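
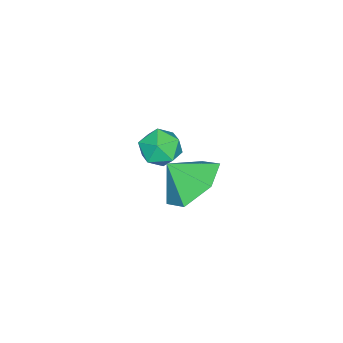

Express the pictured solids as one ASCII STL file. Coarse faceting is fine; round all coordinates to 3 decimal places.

solid 
facet normal -0.178 0.663 -0.727
outer loop
vertex 2.349 4.447 2.448
vertex 1.899 3.678 1.856
vertex 1.3 4.255 2.529
endloop
endfacet
facet normal 0.050 0.145 0.988
outer loop
vertex 2.349 4.447 2.448
vertex 1.3 4.255 2.529
vertex 2.101 2.922 2.684
endloop
endfacet
facet normal -0.177 0.664 -0.727
outer loop
vertex 1.3 4.255 2.529
vertex 1.899 3.678 1.856
vertex 0.85 3.486 1.936
endloop
endfacet
facet normal -0.579 -0.258 0.774
outer loop
vertex 1.3 4.255 2.529
vertex 0.85 3.486 1.936
vertex 2.101 2.922 2.684
endloop
endfacet
facet normal -0.177 0.664 -0.726
outer loop
vertex 0.85 3.486 1.936
vertex 1.899 3.678 1.856
vertex 1.449 2.91 1.263
endloop
endfacet
facet normal -0.516 -0.821 0.244
outer loop
vertex 0.85 3.486 1.936
vertex 1.449 2.91 1.263
vertex 2.101 2.922 2.684
endloop
endfacet
facet normal -0.177 0.664 -0.726
outer loop
vertex 1.449 2.91 1.263
vertex 1.899 3.678 1.856
vertex 2.498 3.102 1.183
endloop
endfacet
facet normal 0.174 -0.982 -0.072
outer loop
vertex 1.449 2.91 1.263
vertex 2.498 3.102 1.183
vertex 2.101 2.922 2.684
endloop
endfacet
facet normal -0.177 0.664 -0.726
outer loop
vertex 2.498 3.102 1.183
vertex 1.899 3.678 1.856
vertex 2.949 3.87 1.775
endloop
endfacet
facet normal 0.802 -0.581 0.142
outer loop
vertex 2.498 3.102 1.183
vertex 2.949 3.87 1.775
vertex 2.101 2.922 2.684
endloop
endfacet
facet normal -0.177 0.663 -0.727
outer loop
vertex 2.949 3.87 1.775
vertex 1.899 3.678 1.856
vertex 2.349 4.447 2.448
endloop
endfacet
facet normal 0.739 -0.016 0.673
outer loop
vertex 2.949 3.87 1.775
vertex 2.349 4.447 2.448
vertex 2.101 2.922 2.684
endloop
endfacet
facet normal -0.755 -0.405 0.516
outer loop
vertex -2.114 1.147 -0.107
vertex -1.8 0.42 -0.218
vertex -1.593 0.85 0.422
endloop
endfacet
facet normal -0.613 0.257 0.748
outer loop
vertex -2.114 1.147 -0.107
vertex -1.593 0.85 0.422
vertex -1.544 1.616 0.199
endloop
endfacet
facet normal -0.684 0.703 0.195
outer loop
vertex -2.114 1.147 -0.107
vertex -1.544 1.616 0.199
vertex -1.722 1.659 -0.579
endloop
endfacet
facet normal -0.870 0.319 -0.377
outer loop
vertex -2.114 1.147 -0.107
vertex -1.722 1.659 -0.579
vertex -1.881 0.92 -0.837
endloop
endfacet
facet normal -0.913 -0.367 -0.177
outer loop
vertex -2.114 1.147 -0.107
vertex -1.881 0.92 -0.837
vertex -1.8 0.42 -0.218
endloop
endfacet
facet normal 0.068 0.275 0.959
outer loop
vertex -1.544 1.616 0.199
vertex -1.593 0.85 0.422
vertex -0.879 1.18 0.277
endloop
endfacet
facet normal -0.160 -0.795 0.586
outer loop
vertex -1.593 0.85 0.422
vertex -1.8 0.42 -0.218
vertex -1.038 0.441 0.019
endloop
endfacet
facet normal -0.417 -0.733 -0.537
outer loop
vertex -1.8 0.42 -0.218
vertex -1.881 0.92 -0.837
vertex -1.216 0.484 -0.759
endloop
endfacet
facet normal -0.348 0.375 -0.859
outer loop
vertex -1.881 0.92 -0.837
vertex -1.722 1.659 -0.579
vertex -1.167 1.25 -0.982
endloop
endfacet
facet normal -0.048 0.997 0.066
outer loop
vertex -1.722 1.659 -0.579
vertex -1.544 1.616 0.199
vertex -0.96 1.68 -0.342
endloop
endfacet
facet normal 0.870 -0.319 0.377
outer loop
vertex -0.646 0.953 -0.453
vertex -0.879 1.18 0.277
vertex -1.038 0.441 0.019
endloop
endfacet
facet normal 0.684 -0.703 -0.195
outer loop
vertex -0.646 0.953 -0.453
vertex -1.038 0.441 0.019
vertex -1.216 0.484 -0.759
endloop
endfacet
facet normal 0.613 -0.257 -0.748
outer loop
vertex -0.646 0.953 -0.453
vertex -1.216 0.484 -0.759
vertex -1.167 1.25 -0.982
endloop
endfacet
facet normal 0.755 0.405 -0.516
outer loop
vertex -0.646 0.953 -0.453
vertex -1.167 1.25 -0.982
vertex -0.96 1.68 -0.342
endloop
endfacet
facet normal 0.913 0.367 0.177
outer loop
vertex -0.646 0.953 -0.453
vertex -0.96 1.68 -0.342
vertex -0.879 1.18 0.277
endloop
endfacet
facet normal 0.348 -0.375 0.859
outer loop
vertex -1.038 0.441 0.019
vertex -0.879 1.18 0.277
vertex -1.593 0.85 0.422
endloop
endfacet
facet normal 0.048 -0.997 -0.066
outer loop
vertex -1.216 0.484 -0.759
vertex -1.038 0.441 0.019
vertex -1.8 0.42 -0.218
endloop
endfacet
facet normal -0.068 -0.275 -0.959
outer loop
vertex -1.167 1.25 -0.982
vertex -1.216 0.484 -0.759
vertex -1.881 0.92 -0.837
endloop
endfacet
facet normal 0.160 0.795 -0.586
outer loop
vertex -0.96 1.68 -0.342
vertex -1.167 1.25 -0.982
vertex -1.722 1.659 -0.579
endloop
endfacet
facet normal 0.417 0.733 0.537
outer loop
vertex -0.879 1.18 0.277
vertex -0.96 1.68 -0.342
vertex -1.544 1.616 0.199
endloop
endfacet

endsolid


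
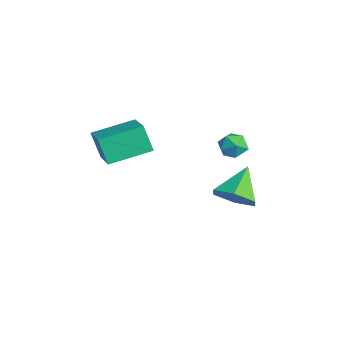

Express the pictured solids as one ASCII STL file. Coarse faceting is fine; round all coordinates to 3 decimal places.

solid 
facet normal -0.653 -0.430 0.624
outer loop
vertex -3.041 2.356 -0.776
vertex -2.919 1.74 -1.073
vertex -2.537 1.946 -0.531
endloop
endfacet
facet normal -0.343 0.133 0.930
outer loop
vertex -3.041 2.356 -0.776
vertex -2.537 1.946 -0.531
vertex -2.431 2.63 -0.59
endloop
endfacet
facet normal -0.477 0.706 0.524
outer loop
vertex -3.041 2.356 -0.776
vertex -2.431 2.63 -0.59
vertex -2.747 2.846 -1.169
endloop
endfacet
facet normal -0.868 0.495 -0.033
outer loop
vertex -3.041 2.356 -0.776
vertex -2.747 2.846 -1.169
vertex -3.049 2.296 -1.467
endloop
endfacet
facet normal -0.978 -0.208 0.029
outer loop
vertex -3.041 2.356 -0.776
vertex -3.049 2.296 -1.467
vertex -2.919 1.74 -1.073
endloop
endfacet
facet normal 0.363 0.024 0.932
outer loop
vertex -2.431 2.63 -0.59
vertex -2.537 1.946 -0.531
vertex -1.931 2.184 -0.773
endloop
endfacet
facet normal -0.139 -0.889 0.436
outer loop
vertex -2.537 1.946 -0.531
vertex -2.919 1.74 -1.073
vertex -2.233 1.634 -1.071
endloop
endfacet
facet normal -0.665 -0.529 -0.527
outer loop
vertex -2.919 1.74 -1.073
vertex -3.049 2.296 -1.467
vertex -2.549 1.85 -1.65
endloop
endfacet
facet normal -0.489 0.608 -0.626
outer loop
vertex -3.049 2.296 -1.467
vertex -2.747 2.846 -1.169
vertex -2.443 2.534 -1.709
endloop
endfacet
facet normal 0.146 0.950 0.275
outer loop
vertex -2.747 2.846 -1.169
vertex -2.431 2.63 -0.59
vertex -2.061 2.74 -1.167
endloop
endfacet
facet normal 0.868 -0.495 0.033
outer loop
vertex -1.939 2.124 -1.464
vertex -1.931 2.184 -0.773
vertex -2.233 1.634 -1.071
endloop
endfacet
facet normal 0.477 -0.706 -0.524
outer loop
vertex -1.939 2.124 -1.464
vertex -2.233 1.634 -1.071
vertex -2.549 1.85 -1.65
endloop
endfacet
facet normal 0.343 -0.133 -0.930
outer loop
vertex -1.939 2.124 -1.464
vertex -2.549 1.85 -1.65
vertex -2.443 2.534 -1.709
endloop
endfacet
facet normal 0.653 0.430 -0.624
outer loop
vertex -1.939 2.124 -1.464
vertex -2.443 2.534 -1.709
vertex -2.061 2.74 -1.167
endloop
endfacet
facet normal 0.978 0.208 -0.029
outer loop
vertex -1.939 2.124 -1.464
vertex -2.061 2.74 -1.167
vertex -1.931 2.184 -0.773
endloop
endfacet
facet normal 0.489 -0.608 0.626
outer loop
vertex -2.233 1.634 -1.071
vertex -1.931 2.184 -0.773
vertex -2.537 1.946 -0.531
endloop
endfacet
facet normal -0.146 -0.950 -0.275
outer loop
vertex -2.549 1.85 -1.65
vertex -2.233 1.634 -1.071
vertex -2.919 1.74 -1.073
endloop
endfacet
facet normal -0.363 -0.024 -0.932
outer loop
vertex -2.443 2.534 -1.709
vertex -2.549 1.85 -1.65
vertex -3.049 2.296 -1.467
endloop
endfacet
facet normal 0.139 0.889 -0.436
outer loop
vertex -2.061 2.74 -1.167
vertex -2.443 2.534 -1.709
vertex -2.747 2.846 -1.169
endloop
endfacet
facet normal 0.665 0.529 0.527
outer loop
vertex -1.931 2.184 -0.773
vertex -2.061 2.74 -1.167
vertex -2.431 2.63 -0.59
endloop
endfacet
facet normal -0.921 0.095 -0.378
outer loop
vertex -4.001 -3.228 -0.131
vertex -3.978 -1.382 0.275
vertex -3.499 -2.979 -1.293
endloop
endfacet
facet normal -0.012 -0.977 -0.214
outer loop
vertex -1.942 -3.138 -0.655
vertex -4.001 -3.228 -0.131
vertex -3.499 -2.979 -1.293
endloop
endfacet
facet normal -0.921 0.095 -0.378
outer loop
vertex -3.499 -2.979 -1.293
vertex -3.978 -1.382 0.275
vertex -3.476 -1.133 -0.887
endloop
endfacet
facet normal 0.389 0.193 -0.901
outer loop
vertex -3.476 -1.133 -0.887
vertex -1.942 -3.138 -0.655
vertex -3.499 -2.979 -1.293
endloop
endfacet
facet normal -0.389 -0.193 0.901
outer loop
vertex -4.001 -3.228 -0.131
vertex -2.421 -1.541 0.913
vertex -3.978 -1.382 0.275
endloop
endfacet
facet normal -0.012 -0.977 -0.214
outer loop
vertex -2.444 -3.387 0.507
vertex -4.001 -3.228 -0.131
vertex -1.942 -3.138 -0.655
endloop
endfacet
facet normal -0.389 -0.193 0.901
outer loop
vertex -2.444 -3.387 0.507
vertex -2.421 -1.541 0.913
vertex -4.001 -3.228 -0.131
endloop
endfacet
facet normal 0.012 0.977 0.214
outer loop
vertex -3.978 -1.382 0.275
vertex -2.421 -1.541 0.913
vertex -3.476 -1.133 -0.887
endloop
endfacet
facet normal 0.389 0.193 -0.901
outer loop
vertex -1.919 -1.292 -0.249
vertex -1.942 -3.138 -0.655
vertex -3.476 -1.133 -0.887
endloop
endfacet
facet normal 0.012 0.977 0.214
outer loop
vertex -3.476 -1.133 -0.887
vertex -2.421 -1.541 0.913
vertex -1.919 -1.292 -0.249
endloop
endfacet
facet normal 0.921 -0.095 0.378
outer loop
vertex -1.919 -1.292 -0.249
vertex -2.444 -3.387 0.507
vertex -1.942 -3.138 -0.655
endloop
endfacet
facet normal 0.921 -0.095 0.378
outer loop
vertex -2.421 -1.541 0.913
vertex -2.444 -3.387 0.507
vertex -1.919 -1.292 -0.249
endloop
endfacet
facet normal 0.549 -0.548 -0.631
outer loop
vertex -1.987 2.117 -3.675
vertex -2.625 2.375 -4.455
vertex -1.795 2.965 -4.245
endloop
endfacet
facet normal 0.469 0.417 0.778
outer loop
vertex -1.987 2.117 -3.675
vertex -1.795 2.965 -4.245
vertex -3.575 3.325 -3.365
endloop
endfacet
facet normal 0.549 -0.548 -0.631
outer loop
vertex -1.795 2.965 -4.245
vertex -2.625 2.375 -4.455
vertex -2.432 3.224 -5.025
endloop
endfacet
facet normal 0.251 0.961 0.114
outer loop
vertex -1.795 2.965 -4.245
vertex -2.432 3.224 -5.025
vertex -3.575 3.325 -3.365
endloop
endfacet
facet normal 0.549 -0.548 -0.631
outer loop
vertex -2.432 3.224 -5.025
vertex -2.625 2.375 -4.455
vertex -3.263 2.634 -5.235
endloop
endfacet
facet normal -0.472 0.798 -0.374
outer loop
vertex -2.432 3.224 -5.025
vertex -3.263 2.634 -5.235
vertex -3.575 3.325 -3.365
endloop
endfacet
facet normal 0.549 -0.548 -0.631
outer loop
vertex -3.263 2.634 -5.235
vertex -2.625 2.375 -4.455
vertex -3.455 1.786 -4.665
endloop
endfacet
facet normal -0.977 0.089 -0.196
outer loop
vertex -3.263 2.634 -5.235
vertex -3.455 1.786 -4.665
vertex -3.575 3.325 -3.365
endloop
endfacet
facet normal 0.549 -0.549 -0.631
outer loop
vertex -3.455 1.786 -4.665
vertex -2.625 2.375 -4.455
vertex -2.818 1.527 -3.885
endloop
endfacet
facet normal -0.758 -0.454 0.468
outer loop
vertex -3.455 1.786 -4.665
vertex -2.818 1.527 -3.885
vertex -3.575 3.325 -3.365
endloop
endfacet
facet normal 0.549 -0.549 -0.631
outer loop
vertex -2.818 1.527 -3.885
vertex -2.625 2.375 -4.455
vertex -1.987 2.117 -3.675
endloop
endfacet
facet normal -0.035 -0.291 0.956
outer loop
vertex -2.818 1.527 -3.885
vertex -1.987 2.117 -3.675
vertex -3.575 3.325 -3.365
endloop
endfacet

endsolid


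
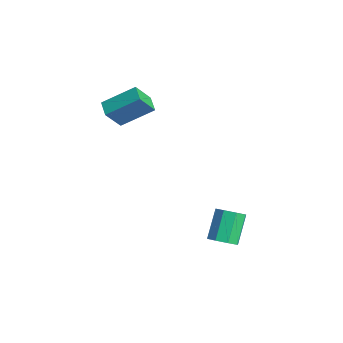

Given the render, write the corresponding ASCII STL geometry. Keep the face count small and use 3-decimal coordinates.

solid 
facet normal -0.952 0.146 0.270
outer loop
vertex -3.97 -0.854 2.33
vertex -3.383 0.855 3.477
vertex -4.188 0.074 1.058
endloop
endfacet
facet normal -0.274 -0.799 -0.536
outer loop
vertex -3.217 -0.075 0.783
vertex -3.97 -0.854 2.33
vertex -4.188 0.074 1.058
endloop
endfacet
facet normal -0.952 0.146 0.270
outer loop
vertex -4.188 0.074 1.058
vertex -3.383 0.855 3.477
vertex -3.601 1.783 2.205
endloop
endfacet
facet normal -0.137 0.584 -0.800
outer loop
vertex -3.601 1.783 2.205
vertex -3.217 -0.075 0.783
vertex -4.188 0.074 1.058
endloop
endfacet
facet normal 0.137 -0.584 0.800
outer loop
vertex -3.97 -0.854 2.33
vertex -2.412 0.706 3.202
vertex -3.383 0.855 3.477
endloop
endfacet
facet normal -0.274 -0.799 -0.536
outer loop
vertex -2.999 -1.003 2.055
vertex -3.97 -0.854 2.33
vertex -3.217 -0.075 0.783
endloop
endfacet
facet normal 0.137 -0.584 0.800
outer loop
vertex -2.999 -1.003 2.055
vertex -2.412 0.706 3.202
vertex -3.97 -0.854 2.33
endloop
endfacet
facet normal 0.274 0.799 0.536
outer loop
vertex -3.383 0.855 3.477
vertex -2.412 0.706 3.202
vertex -3.601 1.783 2.205
endloop
endfacet
facet normal -0.137 0.584 -0.800
outer loop
vertex -2.63 1.634 1.93
vertex -3.217 -0.075 0.783
vertex -3.601 1.783 2.205
endloop
endfacet
facet normal 0.274 0.799 0.536
outer loop
vertex -3.601 1.783 2.205
vertex -2.412 0.706 3.202
vertex -2.63 1.634 1.93
endloop
endfacet
facet normal 0.952 -0.146 -0.270
outer loop
vertex -2.63 1.634 1.93
vertex -2.999 -1.003 2.055
vertex -3.217 -0.075 0.783
endloop
endfacet
facet normal 0.952 -0.146 -0.270
outer loop
vertex -2.412 0.706 3.202
vertex -2.999 -1.003 2.055
vertex -2.63 1.634 1.93
endloop
endfacet
facet normal 0.482 -0.457 -0.747
outer loop
vertex 4.091 2.137 -3.673
vertex 3.756 2.688 -4.226
vertex 4.463 2.664 -3.755
endloop
endfacet
facet normal 0.663 -0.367 0.652
outer loop
vertex 4.091 2.137 -3.673
vertex 4.463 2.664 -3.755
vertex 3.179 3.0 -2.26
endloop
endfacet
facet normal 0.664 -0.365 0.652
outer loop
vertex 3.179 3.0 -2.26
vertex 4.463 2.664 -3.755
vertex 3.551 3.528 -2.343
endloop
endfacet
facet normal -0.482 0.457 0.747
outer loop
vertex 3.179 3.0 -2.26
vertex 3.551 3.528 -2.343
vertex 2.844 3.552 -2.814
endloop
endfacet
facet normal 0.482 -0.457 -0.747
outer loop
vertex 4.463 2.664 -3.755
vertex 3.756 2.688 -4.226
vertex 4.421 3.205 -4.113
endloop
endfacet
facet normal 0.873 0.314 0.372
outer loop
vertex 4.463 2.664 -3.755
vertex 4.421 3.205 -4.113
vertex 3.551 3.528 -2.343
endloop
endfacet
facet normal 0.873 0.314 0.372
outer loop
vertex 3.551 3.528 -2.343
vertex 4.421 3.205 -4.113
vertex 3.509 4.069 -2.701
endloop
endfacet
facet normal -0.482 0.457 0.747
outer loop
vertex 3.551 3.528 -2.343
vertex 3.509 4.069 -2.701
vertex 2.844 3.552 -2.814
endloop
endfacet
facet normal 0.482 -0.457 -0.747
outer loop
vertex 4.421 3.205 -4.113
vertex 3.756 2.688 -4.226
vertex 3.989 3.444 -4.538
endloop
endfacet
facet normal 0.572 0.810 -0.126
outer loop
vertex 4.421 3.205 -4.113
vertex 3.989 3.444 -4.538
vertex 3.509 4.069 -2.701
endloop
endfacet
facet normal 0.573 0.810 -0.126
outer loop
vertex 3.509 4.069 -2.701
vertex 3.989 3.444 -4.538
vertex 3.078 4.308 -3.125
endloop
endfacet
facet normal -0.482 0.457 0.748
outer loop
vertex 3.509 4.069 -2.701
vertex 3.078 4.308 -3.125
vertex 2.844 3.552 -2.814
endloop
endfacet
facet normal 0.483 -0.457 -0.747
outer loop
vertex 3.989 3.444 -4.538
vertex 3.756 2.688 -4.226
vertex 3.421 3.24 -4.78
endloop
endfacet
facet normal -0.064 0.832 -0.550
outer loop
vertex 3.989 3.444 -4.538
vertex 3.421 3.24 -4.78
vertex 3.078 4.308 -3.125
endloop
endfacet
facet normal -0.066 0.832 -0.551
outer loop
vertex 3.078 4.308 -3.125
vertex 3.421 3.24 -4.78
vertex 2.509 4.103 -3.367
endloop
endfacet
facet normal -0.482 0.457 0.747
outer loop
vertex 3.078 4.308 -3.125
vertex 2.509 4.103 -3.367
vertex 2.844 3.552 -2.814
endloop
endfacet
facet normal 0.482 -0.457 -0.747
outer loop
vertex 3.421 3.24 -4.78
vertex 3.756 2.688 -4.226
vertex 3.049 2.712 -4.697
endloop
endfacet
facet normal -0.664 0.366 -0.652
outer loop
vertex 3.421 3.24 -4.78
vertex 3.049 2.712 -4.697
vertex 2.509 4.103 -3.367
endloop
endfacet
facet normal -0.663 0.367 -0.653
outer loop
vertex 2.509 4.103 -3.367
vertex 3.049 2.712 -4.697
vertex 2.137 3.576 -3.285
endloop
endfacet
facet normal -0.482 0.457 0.747
outer loop
vertex 2.509 4.103 -3.367
vertex 2.137 3.576 -3.285
vertex 2.844 3.552 -2.814
endloop
endfacet
facet normal 0.482 -0.457 -0.747
outer loop
vertex 3.049 2.712 -4.697
vertex 3.756 2.688 -4.226
vertex 3.091 2.171 -4.339
endloop
endfacet
facet normal -0.873 -0.314 -0.372
outer loop
vertex 3.049 2.712 -4.697
vertex 3.091 2.171 -4.339
vertex 2.137 3.576 -3.285
endloop
endfacet
facet normal -0.873 -0.314 -0.372
outer loop
vertex 2.137 3.576 -3.285
vertex 3.091 2.171 -4.339
vertex 2.179 3.035 -2.927
endloop
endfacet
facet normal -0.482 0.457 0.747
outer loop
vertex 2.137 3.576 -3.285
vertex 2.179 3.035 -2.927
vertex 2.844 3.552 -2.814
endloop
endfacet
facet normal 0.482 -0.457 -0.748
outer loop
vertex 3.091 2.171 -4.339
vertex 3.756 2.688 -4.226
vertex 3.522 1.932 -3.915
endloop
endfacet
facet normal -0.573 -0.810 0.126
outer loop
vertex 3.091 2.171 -4.339
vertex 3.522 1.932 -3.915
vertex 2.179 3.035 -2.927
endloop
endfacet
facet normal -0.572 -0.810 0.126
outer loop
vertex 2.179 3.035 -2.927
vertex 3.522 1.932 -3.915
vertex 2.611 2.796 -2.502
endloop
endfacet
facet normal -0.482 0.457 0.747
outer loop
vertex 2.179 3.035 -2.927
vertex 2.611 2.796 -2.502
vertex 2.844 3.552 -2.814
endloop
endfacet
facet normal 0.482 -0.457 -0.747
outer loop
vertex 3.522 1.932 -3.915
vertex 3.756 2.688 -4.226
vertex 4.091 2.137 -3.673
endloop
endfacet
facet normal 0.065 -0.832 0.551
outer loop
vertex 3.522 1.932 -3.915
vertex 4.091 2.137 -3.673
vertex 2.611 2.796 -2.502
endloop
endfacet
facet normal 0.065 -0.833 0.550
outer loop
vertex 2.611 2.796 -2.502
vertex 4.091 2.137 -3.673
vertex 3.179 3.0 -2.26
endloop
endfacet
facet normal -0.483 0.457 0.747
outer loop
vertex 2.611 2.796 -2.502
vertex 3.179 3.0 -2.26
vertex 2.844 3.552 -2.814
endloop
endfacet

endsolid


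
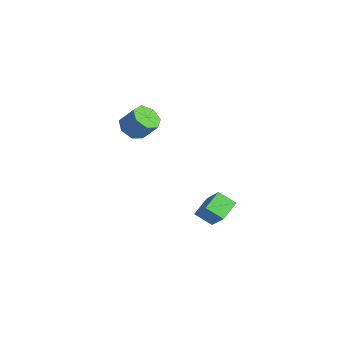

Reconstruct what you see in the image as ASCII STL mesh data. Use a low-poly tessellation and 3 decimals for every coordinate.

solid 
facet normal -0.686 -0.092 -0.722
outer loop
vertex 3.199 -1.066 0.159
vertex 2.532 -0.188 0.682
vertex 3.731 -0.301 -0.444
endloop
endfacet
facet normal 0.547 -0.719 -0.430
outer loop
vertex 5.008 -0.132 0.898
vertex 3.199 -1.066 0.159
vertex 3.731 -0.301 -0.444
endloop
endfacet
facet normal -0.686 -0.091 -0.722
outer loop
vertex 3.731 -0.301 -0.444
vertex 2.532 -0.188 0.682
vertex 3.065 0.576 0.079
endloop
endfacet
facet normal 0.480 0.689 -0.543
outer loop
vertex 3.065 0.576 0.079
vertex 5.008 -0.132 0.898
vertex 3.731 -0.301 -0.444
endloop
endfacet
facet normal -0.480 -0.689 0.544
outer loop
vertex 3.199 -1.066 0.159
vertex 3.809 -0.019 2.024
vertex 2.532 -0.188 0.682
endloop
endfacet
facet normal 0.547 -0.719 -0.429
outer loop
vertex 4.475 -0.896 1.501
vertex 3.199 -1.066 0.159
vertex 5.008 -0.132 0.898
endloop
endfacet
facet normal -0.480 -0.689 0.544
outer loop
vertex 4.475 -0.896 1.501
vertex 3.809 -0.019 2.024
vertex 3.199 -1.066 0.159
endloop
endfacet
facet normal -0.546 0.720 0.429
outer loop
vertex 2.532 -0.188 0.682
vertex 3.809 -0.019 2.024
vertex 3.065 0.576 0.079
endloop
endfacet
facet normal 0.480 0.688 -0.544
outer loop
vertex 4.341 0.746 1.421
vertex 5.008 -0.132 0.898
vertex 3.065 0.576 0.079
endloop
endfacet
facet normal -0.547 0.719 0.429
outer loop
vertex 3.065 0.576 0.079
vertex 3.809 -0.019 2.024
vertex 4.341 0.746 1.421
endloop
endfacet
facet normal 0.686 0.091 0.722
outer loop
vertex 4.341 0.746 1.421
vertex 4.475 -0.896 1.501
vertex 5.008 -0.132 0.898
endloop
endfacet
facet normal 0.687 0.091 0.721
outer loop
vertex 3.809 -0.019 2.024
vertex 4.475 -0.896 1.501
vertex 4.341 0.746 1.421
endloop
endfacet
facet normal -0.410 -0.476 -0.778
outer loop
vertex -2.195 -2.156 2.525
vertex -2.737 -2.571 3.065
vertex -2.852 -1.81 2.66
endloop
endfacet
facet normal 0.272 0.751 -0.602
outer loop
vertex -2.195 -2.156 2.525
vertex -2.852 -1.81 2.66
vertex -1.642 -1.513 3.576
endloop
endfacet
facet normal 0.272 0.750 -0.603
outer loop
vertex -1.642 -1.513 3.576
vertex -2.852 -1.81 2.66
vertex -2.299 -1.167 3.71
endloop
endfacet
facet normal 0.409 0.476 0.778
outer loop
vertex -1.642 -1.513 3.576
vertex -2.299 -1.167 3.71
vertex -2.183 -1.929 4.115
endloop
endfacet
facet normal -0.409 -0.476 -0.778
outer loop
vertex -2.852 -1.81 2.66
vertex -2.737 -2.571 3.065
vertex -3.423 -2.037 3.099
endloop
endfacet
facet normal -0.511 0.826 -0.237
outer loop
vertex -2.852 -1.81 2.66
vertex -3.423 -2.037 3.099
vertex -2.299 -1.167 3.71
endloop
endfacet
facet normal -0.511 0.826 -0.236
outer loop
vertex -2.299 -1.167 3.71
vertex -3.423 -2.037 3.099
vertex -2.869 -1.394 4.15
endloop
endfacet
facet normal 0.411 0.476 0.778
outer loop
vertex -2.299 -1.167 3.71
vertex -2.869 -1.394 4.15
vertex -2.183 -1.929 4.115
endloop
endfacet
facet normal -0.410 -0.477 -0.778
outer loop
vertex -3.423 -2.037 3.099
vertex -2.737 -2.571 3.065
vertex -3.476 -2.667 3.513
endloop
endfacet
facet normal -0.909 0.279 0.308
outer loop
vertex -3.423 -2.037 3.099
vertex -3.476 -2.667 3.513
vertex -2.869 -1.394 4.15
endloop
endfacet
facet normal -0.909 0.280 0.308
outer loop
vertex -2.869 -1.394 4.15
vertex -3.476 -2.667 3.513
vertex -2.923 -2.024 4.563
endloop
endfacet
facet normal 0.410 0.475 0.778
outer loop
vertex -2.869 -1.394 4.15
vertex -2.923 -2.024 4.563
vertex -2.183 -1.929 4.115
endloop
endfacet
facet normal -0.410 -0.476 -0.778
outer loop
vertex -3.476 -2.667 3.513
vertex -2.737 -2.571 3.065
vertex -2.973 -3.224 3.589
endloop
endfacet
facet normal -0.622 -0.477 0.620
outer loop
vertex -3.476 -2.667 3.513
vertex -2.973 -3.224 3.589
vertex -2.923 -2.024 4.563
endloop
endfacet
facet normal -0.622 -0.477 0.620
outer loop
vertex -2.923 -2.024 4.563
vertex -2.973 -3.224 3.589
vertex -2.42 -2.581 4.639
endloop
endfacet
facet normal 0.410 0.476 0.778
outer loop
vertex -2.923 -2.024 4.563
vertex -2.42 -2.581 4.639
vertex -2.183 -1.929 4.115
endloop
endfacet
facet normal -0.409 -0.476 -0.778
outer loop
vertex -2.973 -3.224 3.589
vertex -2.737 -2.571 3.065
vertex -2.292 -3.29 3.271
endloop
endfacet
facet normal 0.133 -0.875 0.466
outer loop
vertex -2.973 -3.224 3.589
vertex -2.292 -3.29 3.271
vertex -2.42 -2.581 4.639
endloop
endfacet
facet normal 0.133 -0.875 0.466
outer loop
vertex -2.42 -2.581 4.639
vertex -2.292 -3.29 3.271
vertex -1.738 -2.647 4.321
endloop
endfacet
facet normal 0.409 0.477 0.778
outer loop
vertex -2.42 -2.581 4.639
vertex -1.738 -2.647 4.321
vertex -2.183 -1.929 4.115
endloop
endfacet
facet normal -0.410 -0.477 -0.777
outer loop
vertex -2.292 -3.29 3.271
vertex -2.737 -2.571 3.065
vertex -1.946 -2.815 2.797
endloop
endfacet
facet normal 0.788 -0.614 -0.040
outer loop
vertex -2.292 -3.29 3.271
vertex -1.946 -2.815 2.797
vertex -1.738 -2.647 4.321
endloop
endfacet
facet normal 0.788 -0.614 -0.040
outer loop
vertex -1.738 -2.647 4.321
vertex -1.946 -2.815 2.797
vertex -1.392 -2.172 3.847
endloop
endfacet
facet normal 0.410 0.477 0.777
outer loop
vertex -1.738 -2.647 4.321
vertex -1.392 -2.172 3.847
vertex -2.183 -1.929 4.115
endloop
endfacet
facet normal -0.410 -0.476 -0.778
outer loop
vertex -1.946 -2.815 2.797
vertex -2.737 -2.571 3.065
vertex -2.195 -2.156 2.525
endloop
endfacet
facet normal 0.850 0.109 -0.515
outer loop
vertex -1.946 -2.815 2.797
vertex -2.195 -2.156 2.525
vertex -1.392 -2.172 3.847
endloop
endfacet
facet normal 0.850 0.111 -0.515
outer loop
vertex -1.392 -2.172 3.847
vertex -2.195 -2.156 2.525
vertex -1.642 -1.513 3.576
endloop
endfacet
facet normal 0.410 0.476 0.778
outer loop
vertex -1.392 -2.172 3.847
vertex -1.642 -1.513 3.576
vertex -2.183 -1.929 4.115
endloop
endfacet

endsolid


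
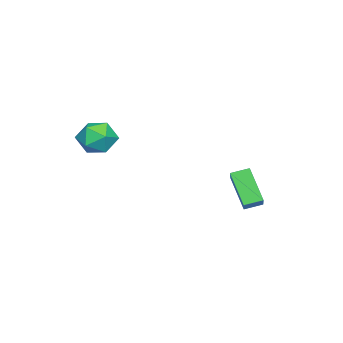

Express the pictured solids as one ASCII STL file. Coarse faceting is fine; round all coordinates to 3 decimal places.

solid 
facet normal -0.412 -0.472 0.780
outer loop
vertex -1.474 2.131 -2.147
vertex -1.946 3.003 -1.869
vertex -2.923 1.678 -3.187
endloop
endfacet
facet normal 0.459 -0.847 -0.270
outer loop
vertex -2.034 2.697 -4.871
vertex -1.474 2.131 -2.147
vertex -2.923 1.678 -3.187
endloop
endfacet
facet normal -0.412 -0.472 0.780
outer loop
vertex -2.923 1.678 -3.187
vertex -1.946 3.003 -1.869
vertex -3.395 2.55 -2.909
endloop
endfacet
facet normal -0.788 -0.246 -0.565
outer loop
vertex -3.395 2.55 -2.909
vertex -2.034 2.697 -4.871
vertex -2.923 1.678 -3.187
endloop
endfacet
facet normal 0.788 0.246 0.565
outer loop
vertex -1.474 2.131 -2.147
vertex -1.057 4.022 -3.553
vertex -1.946 3.003 -1.869
endloop
endfacet
facet normal 0.459 -0.847 -0.270
outer loop
vertex -0.585 3.15 -3.831
vertex -1.474 2.131 -2.147
vertex -2.034 2.697 -4.871
endloop
endfacet
facet normal 0.788 0.246 0.565
outer loop
vertex -0.585 3.15 -3.831
vertex -1.057 4.022 -3.553
vertex -1.474 2.131 -2.147
endloop
endfacet
facet normal -0.459 0.847 0.270
outer loop
vertex -1.946 3.003 -1.869
vertex -1.057 4.022 -3.553
vertex -3.395 2.55 -2.909
endloop
endfacet
facet normal -0.788 -0.246 -0.565
outer loop
vertex -2.506 3.569 -4.593
vertex -2.034 2.697 -4.871
vertex -3.395 2.55 -2.909
endloop
endfacet
facet normal -0.459 0.847 0.270
outer loop
vertex -3.395 2.55 -2.909
vertex -1.057 4.022 -3.553
vertex -2.506 3.569 -4.593
endloop
endfacet
facet normal 0.412 0.472 -0.780
outer loop
vertex -2.506 3.569 -4.593
vertex -0.585 3.15 -3.831
vertex -2.034 2.697 -4.871
endloop
endfacet
facet normal 0.412 0.472 -0.780
outer loop
vertex -1.057 4.022 -3.553
vertex -0.585 3.15 -3.831
vertex -2.506 3.569 -4.593
endloop
endfacet
facet normal -0.864 -0.482 0.145
outer loop
vertex 1.75 -3.072 1.413
vertex 2.147 -3.955 0.841
vertex 2.298 -3.892 1.954
endloop
endfacet
facet normal -0.728 -0.035 0.684
outer loop
vertex 1.75 -3.072 1.413
vertex 2.298 -3.892 1.954
vertex 2.494 -2.816 2.218
endloop
endfacet
facet normal -0.663 0.622 0.415
outer loop
vertex 1.75 -3.072 1.413
vertex 2.494 -2.816 2.218
vertex 2.464 -2.214 1.268
endloop
endfacet
facet normal -0.759 0.582 -0.291
outer loop
vertex 1.75 -3.072 1.413
vertex 2.464 -2.214 1.268
vertex 2.25 -2.918 0.417
endloop
endfacet
facet normal -0.883 -0.100 -0.459
outer loop
vertex 1.75 -3.072 1.413
vertex 2.25 -2.918 0.417
vertex 2.147 -3.955 0.841
endloop
endfacet
facet normal -0.101 -0.220 0.970
outer loop
vertex 2.494 -2.816 2.218
vertex 2.298 -3.892 1.954
vertex 3.35 -3.542 2.143
endloop
endfacet
facet normal -0.321 -0.942 0.097
outer loop
vertex 2.298 -3.892 1.954
vertex 2.147 -3.955 0.841
vertex 3.136 -4.246 1.292
endloop
endfacet
facet normal -0.352 -0.324 -0.878
outer loop
vertex 2.147 -3.955 0.841
vertex 2.25 -2.918 0.417
vertex 3.106 -3.644 0.342
endloop
endfacet
facet normal -0.150 0.780 -0.607
outer loop
vertex 2.25 -2.918 0.417
vertex 2.464 -2.214 1.268
vertex 3.302 -2.568 0.606
endloop
endfacet
facet normal 0.005 0.845 0.535
outer loop
vertex 2.464 -2.214 1.268
vertex 2.494 -2.816 2.218
vertex 3.453 -2.505 1.719
endloop
endfacet
facet normal 0.759 -0.582 0.291
outer loop
vertex 3.85 -3.388 1.147
vertex 3.35 -3.542 2.143
vertex 3.136 -4.246 1.292
endloop
endfacet
facet normal 0.663 -0.622 -0.415
outer loop
vertex 3.85 -3.388 1.147
vertex 3.136 -4.246 1.292
vertex 3.106 -3.644 0.342
endloop
endfacet
facet normal 0.728 0.035 -0.684
outer loop
vertex 3.85 -3.388 1.147
vertex 3.106 -3.644 0.342
vertex 3.302 -2.568 0.606
endloop
endfacet
facet normal 0.864 0.482 -0.145
outer loop
vertex 3.85 -3.388 1.147
vertex 3.302 -2.568 0.606
vertex 3.453 -2.505 1.719
endloop
endfacet
facet normal 0.883 0.100 0.459
outer loop
vertex 3.85 -3.388 1.147
vertex 3.453 -2.505 1.719
vertex 3.35 -3.542 2.143
endloop
endfacet
facet normal 0.150 -0.780 0.607
outer loop
vertex 3.136 -4.246 1.292
vertex 3.35 -3.542 2.143
vertex 2.298 -3.892 1.954
endloop
endfacet
facet normal -0.005 -0.845 -0.535
outer loop
vertex 3.106 -3.644 0.342
vertex 3.136 -4.246 1.292
vertex 2.147 -3.955 0.841
endloop
endfacet
facet normal 0.101 0.220 -0.970
outer loop
vertex 3.302 -2.568 0.606
vertex 3.106 -3.644 0.342
vertex 2.25 -2.918 0.417
endloop
endfacet
facet normal 0.321 0.942 -0.097
outer loop
vertex 3.453 -2.505 1.719
vertex 3.302 -2.568 0.606
vertex 2.464 -2.214 1.268
endloop
endfacet
facet normal 0.352 0.324 0.878
outer loop
vertex 3.35 -3.542 2.143
vertex 3.453 -2.505 1.719
vertex 2.494 -2.816 2.218
endloop
endfacet

endsolid


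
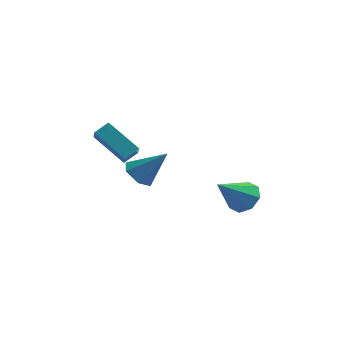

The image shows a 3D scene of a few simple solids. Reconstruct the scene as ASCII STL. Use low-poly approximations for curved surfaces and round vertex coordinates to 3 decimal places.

solid 
facet normal -0.680 -0.124 -0.723
outer loop
vertex 0.438 1.872 -0.541
vertex 0.065 1.309 -0.094
vertex -0.149 2.087 -0.026
endloop
endfacet
facet normal 0.354 0.935 0.013
outer loop
vertex 0.438 1.872 -0.541
vertex -0.149 2.087 -0.026
vertex 1.275 1.531 1.194
endloop
endfacet
facet normal -0.680 -0.124 -0.723
outer loop
vertex -0.149 2.087 -0.026
vertex 0.065 1.309 -0.094
vertex -0.522 1.524 0.421
endloop
endfacet
facet normal -0.283 0.704 0.651
outer loop
vertex -0.149 2.087 -0.026
vertex -0.522 1.524 0.421
vertex 1.275 1.531 1.194
endloop
endfacet
facet normal -0.680 -0.126 -0.722
outer loop
vertex -0.522 1.524 0.421
vertex 0.065 1.309 -0.094
vertex -0.307 0.746 0.354
endloop
endfacet
facet normal -0.388 -0.185 0.903
outer loop
vertex -0.522 1.524 0.421
vertex -0.307 0.746 0.354
vertex 1.275 1.531 1.194
endloop
endfacet
facet normal -0.680 -0.126 -0.722
outer loop
vertex -0.307 0.746 0.354
vertex 0.065 1.309 -0.094
vertex 0.28 0.531 -0.161
endloop
endfacet
facet normal 0.144 -0.844 0.517
outer loop
vertex -0.307 0.746 0.354
vertex 0.28 0.531 -0.161
vertex 1.275 1.531 1.194
endloop
endfacet
facet normal -0.679 -0.125 -0.724
outer loop
vertex 0.28 0.531 -0.161
vertex 0.065 1.309 -0.094
vertex 0.653 1.094 -0.608
endloop
endfacet
facet normal 0.781 -0.613 -0.121
outer loop
vertex 0.28 0.531 -0.161
vertex 0.653 1.094 -0.608
vertex 1.275 1.531 1.194
endloop
endfacet
facet normal -0.679 -0.125 -0.724
outer loop
vertex 0.653 1.094 -0.608
vertex 0.065 1.309 -0.094
vertex 0.438 1.872 -0.541
endloop
endfacet
facet normal 0.886 0.277 -0.373
outer loop
vertex 0.653 1.094 -0.608
vertex 0.438 1.872 -0.541
vertex 1.275 1.531 1.194
endloop
endfacet
facet normal 0.486 0.568 -0.665
outer loop
vertex 5.14 2.048 -1.23
vertex 4.391 2.37 -1.502
vertex 4.963 2.588 -0.898
endloop
endfacet
facet normal 0.581 -0.280 0.765
outer loop
vertex 5.14 2.048 -1.23
vertex 4.963 2.588 -0.898
vertex 3.469 1.29 -0.238
endloop
endfacet
facet normal 0.485 0.568 -0.665
outer loop
vertex 4.963 2.588 -0.898
vertex 4.391 2.37 -1.502
vertex 4.45 3.0 -0.92
endloop
endfacet
facet normal 0.179 0.274 0.945
outer loop
vertex 4.963 2.588 -0.898
vertex 4.45 3.0 -0.92
vertex 3.469 1.29 -0.238
endloop
endfacet
facet normal 0.485 0.569 -0.665
outer loop
vertex 4.45 3.0 -0.92
vertex 4.391 2.37 -1.502
vertex 3.902 3.043 -1.283
endloop
endfacet
facet normal -0.436 0.538 0.722
outer loop
vertex 4.45 3.0 -0.92
vertex 3.902 3.043 -1.283
vertex 3.469 1.29 -0.238
endloop
endfacet
facet normal 0.484 0.568 -0.665
outer loop
vertex 3.902 3.043 -1.283
vertex 4.391 2.37 -1.502
vertex 3.641 2.691 -1.774
endloop
endfacet
facet normal -0.906 0.358 0.225
outer loop
vertex 3.902 3.043 -1.283
vertex 3.641 2.691 -1.774
vertex 3.469 1.29 -0.238
endloop
endfacet
facet normal 0.484 0.568 -0.665
outer loop
vertex 3.641 2.691 -1.774
vertex 4.391 2.37 -1.502
vertex 3.819 2.151 -2.106
endloop
endfacet
facet normal -0.954 -0.159 -0.252
outer loop
vertex 3.641 2.691 -1.774
vertex 3.819 2.151 -2.106
vertex 3.469 1.29 -0.238
endloop
endfacet
facet normal 0.485 0.568 -0.665
outer loop
vertex 3.819 2.151 -2.106
vertex 4.391 2.37 -1.502
vertex 4.332 1.739 -2.084
endloop
endfacet
facet normal -0.553 -0.712 -0.432
outer loop
vertex 3.819 2.151 -2.106
vertex 4.332 1.739 -2.084
vertex 3.469 1.29 -0.238
endloop
endfacet
facet normal 0.486 0.568 -0.665
outer loop
vertex 4.332 1.739 -2.084
vertex 4.391 2.37 -1.502
vertex 4.879 1.696 -1.721
endloop
endfacet
facet normal 0.062 -0.976 -0.209
outer loop
vertex 4.332 1.739 -2.084
vertex 4.879 1.696 -1.721
vertex 3.469 1.29 -0.238
endloop
endfacet
facet normal 0.485 0.568 -0.665
outer loop
vertex 4.879 1.696 -1.721
vertex 4.391 2.37 -1.502
vertex 5.14 2.048 -1.23
endloop
endfacet
facet normal 0.532 -0.796 0.288
outer loop
vertex 4.879 1.696 -1.721
vertex 5.14 2.048 -1.23
vertex 3.469 1.29 -0.238
endloop
endfacet
facet normal -0.769 0.271 0.579
outer loop
vertex -1.15 1.188 2.916
vertex -1.403 1.92 2.237
vertex -1.622 0.669 2.532
endloop
endfacet
facet normal 0.246 -0.711 0.659
outer loop
vertex -0.177 0.16 1.443
vertex -1.15 1.188 2.916
vertex -1.622 0.669 2.532
endloop
endfacet
facet normal -0.769 0.271 0.579
outer loop
vertex -1.622 0.669 2.532
vertex -1.403 1.92 2.237
vertex -1.875 1.402 1.853
endloop
endfacet
facet normal -0.590 -0.649 -0.480
outer loop
vertex -1.875 1.402 1.853
vertex -0.177 0.16 1.443
vertex -1.622 0.669 2.532
endloop
endfacet
facet normal 0.590 0.649 0.480
outer loop
vertex -1.15 1.188 2.916
vertex 0.042 1.411 1.148
vertex -1.403 1.92 2.237
endloop
endfacet
facet normal 0.245 -0.712 0.659
outer loop
vertex 0.295 0.678 1.827
vertex -1.15 1.188 2.916
vertex -0.177 0.16 1.443
endloop
endfacet
facet normal 0.591 0.649 0.480
outer loop
vertex 0.295 0.678 1.827
vertex 0.042 1.411 1.148
vertex -1.15 1.188 2.916
endloop
endfacet
facet normal -0.245 0.712 -0.658
outer loop
vertex -1.403 1.92 2.237
vertex 0.042 1.411 1.148
vertex -1.875 1.402 1.853
endloop
endfacet
facet normal -0.591 -0.649 -0.480
outer loop
vertex -0.43 0.892 0.764
vertex -0.177 0.16 1.443
vertex -1.875 1.402 1.853
endloop
endfacet
facet normal -0.246 0.711 -0.659
outer loop
vertex -1.875 1.402 1.853
vertex 0.042 1.411 1.148
vertex -0.43 0.892 0.764
endloop
endfacet
facet normal 0.769 -0.271 -0.579
outer loop
vertex -0.43 0.892 0.764
vertex 0.295 0.678 1.827
vertex -0.177 0.16 1.443
endloop
endfacet
facet normal 0.769 -0.271 -0.579
outer loop
vertex 0.042 1.411 1.148
vertex 0.295 0.678 1.827
vertex -0.43 0.892 0.764
endloop
endfacet

endsolid


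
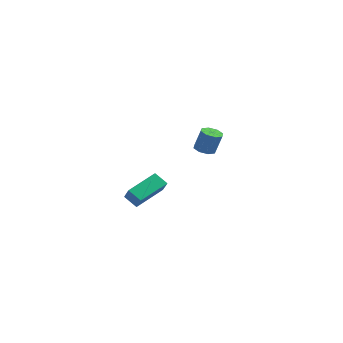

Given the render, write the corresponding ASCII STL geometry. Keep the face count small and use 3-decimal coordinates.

solid 
facet normal -0.284 -0.103 -0.953
outer loop
vertex 1.737 2.838 1.419
vertex 1.141 2.751 1.606
vertex 1.49 3.251 1.448
endloop
endfacet
facet normal 0.810 0.505 -0.296
outer loop
vertex 1.737 2.838 1.419
vertex 1.49 3.251 1.448
vertex 2.114 2.976 2.687
endloop
endfacet
facet normal 0.811 0.505 -0.296
outer loop
vertex 2.114 2.976 2.687
vertex 1.49 3.251 1.448
vertex 1.867 3.389 2.715
endloop
endfacet
facet normal 0.284 0.105 0.953
outer loop
vertex 2.114 2.976 2.687
vertex 1.867 3.389 2.715
vertex 1.519 2.889 2.874
endloop
endfacet
facet normal -0.283 -0.104 -0.953
outer loop
vertex 1.49 3.251 1.448
vertex 1.141 2.751 1.606
vertex 1.039 3.371 1.569
endloop
endfacet
facet normal 0.211 0.963 -0.168
outer loop
vertex 1.49 3.251 1.448
vertex 1.039 3.371 1.569
vertex 1.867 3.389 2.715
endloop
endfacet
facet normal 0.213 0.962 -0.169
outer loop
vertex 1.867 3.389 2.715
vertex 1.039 3.371 1.569
vertex 1.416 3.51 2.837
endloop
endfacet
facet normal 0.286 0.104 0.953
outer loop
vertex 1.867 3.389 2.715
vertex 1.416 3.51 2.837
vertex 1.519 2.889 2.874
endloop
endfacet
facet normal -0.284 -0.104 -0.953
outer loop
vertex 1.039 3.371 1.569
vertex 1.141 2.751 1.606
vertex 0.648 3.128 1.712
endloop
endfacet
facet normal -0.512 0.857 0.058
outer loop
vertex 1.039 3.371 1.569
vertex 0.648 3.128 1.712
vertex 1.416 3.51 2.837
endloop
endfacet
facet normal -0.512 0.857 0.058
outer loop
vertex 1.416 3.51 2.837
vertex 0.648 3.128 1.712
vertex 1.025 3.267 2.98
endloop
endfacet
facet normal 0.284 0.104 0.953
outer loop
vertex 1.416 3.51 2.837
vertex 1.025 3.267 2.98
vertex 1.519 2.889 2.874
endloop
endfacet
facet normal -0.284 -0.104 -0.953
outer loop
vertex 0.648 3.128 1.712
vertex 1.141 2.751 1.606
vertex 0.546 2.664 1.793
endloop
endfacet
facet normal -0.935 0.249 0.251
outer loop
vertex 0.648 3.128 1.712
vertex 0.546 2.664 1.793
vertex 1.025 3.267 2.98
endloop
endfacet
facet normal -0.935 0.249 0.251
outer loop
vertex 1.025 3.267 2.98
vertex 0.546 2.664 1.793
vertex 0.923 2.802 3.061
endloop
endfacet
facet normal 0.284 0.104 0.953
outer loop
vertex 1.025 3.267 2.98
vertex 0.923 2.802 3.061
vertex 1.519 2.889 2.874
endloop
endfacet
facet normal -0.284 -0.105 -0.953
outer loop
vertex 0.546 2.664 1.793
vertex 1.141 2.751 1.606
vertex 0.793 2.251 1.765
endloop
endfacet
facet normal -0.811 -0.505 0.296
outer loop
vertex 0.546 2.664 1.793
vertex 0.793 2.251 1.765
vertex 0.923 2.802 3.061
endloop
endfacet
facet normal -0.810 -0.505 0.296
outer loop
vertex 0.923 2.802 3.061
vertex 0.793 2.251 1.765
vertex 1.17 2.389 3.032
endloop
endfacet
facet normal 0.284 0.103 0.953
outer loop
vertex 0.923 2.802 3.061
vertex 1.17 2.389 3.032
vertex 1.519 2.889 2.874
endloop
endfacet
facet normal -0.286 -0.104 -0.953
outer loop
vertex 0.793 2.251 1.765
vertex 1.141 2.751 1.606
vertex 1.244 2.13 1.643
endloop
endfacet
facet normal -0.213 -0.963 0.168
outer loop
vertex 0.793 2.251 1.765
vertex 1.244 2.13 1.643
vertex 1.17 2.389 3.032
endloop
endfacet
facet normal -0.211 -0.963 0.168
outer loop
vertex 1.17 2.389 3.032
vertex 1.244 2.13 1.643
vertex 1.621 2.269 2.911
endloop
endfacet
facet normal 0.283 0.104 0.953
outer loop
vertex 1.17 2.389 3.032
vertex 1.621 2.269 2.911
vertex 1.519 2.889 2.874
endloop
endfacet
facet normal -0.284 -0.104 -0.953
outer loop
vertex 1.244 2.13 1.643
vertex 1.141 2.751 1.606
vertex 1.635 2.373 1.5
endloop
endfacet
facet normal 0.512 -0.857 -0.058
outer loop
vertex 1.244 2.13 1.643
vertex 1.635 2.373 1.5
vertex 1.621 2.269 2.911
endloop
endfacet
facet normal 0.512 -0.857 -0.058
outer loop
vertex 1.621 2.269 2.911
vertex 1.635 2.373 1.5
vertex 2.012 2.512 2.768
endloop
endfacet
facet normal 0.284 0.104 0.953
outer loop
vertex 1.621 2.269 2.911
vertex 2.012 2.512 2.768
vertex 1.519 2.889 2.874
endloop
endfacet
facet normal -0.284 -0.104 -0.953
outer loop
vertex 1.635 2.373 1.5
vertex 1.141 2.751 1.606
vertex 1.737 2.838 1.419
endloop
endfacet
facet normal 0.935 -0.249 -0.251
outer loop
vertex 1.635 2.373 1.5
vertex 1.737 2.838 1.419
vertex 2.012 2.512 2.768
endloop
endfacet
facet normal 0.935 -0.249 -0.251
outer loop
vertex 2.012 2.512 2.768
vertex 1.737 2.838 1.419
vertex 2.114 2.976 2.687
endloop
endfacet
facet normal 0.284 0.104 0.953
outer loop
vertex 2.012 2.512 2.768
vertex 2.114 2.976 2.687
vertex 1.519 2.889 2.874
endloop
endfacet
facet normal -0.573 0.408 -0.711
outer loop
vertex 1.933 -2.879 1.566
vertex 2.643 -2.811 1.033
vertex 1.584 -4.553 0.886
endloop
endfacet
facet normal -0.798 -0.077 0.598
outer loop
vertex 2.197 -4.989 1.647
vertex 1.933 -2.879 1.566
vertex 1.584 -4.553 0.886
endloop
endfacet
facet normal -0.572 0.408 -0.711
outer loop
vertex 1.584 -4.553 0.886
vertex 2.643 -2.811 1.033
vertex 2.294 -4.485 0.354
endloop
endfacet
facet normal -0.189 -0.910 -0.369
outer loop
vertex 2.294 -4.485 0.354
vertex 2.197 -4.989 1.647
vertex 1.584 -4.553 0.886
endloop
endfacet
facet normal 0.190 0.910 0.369
outer loop
vertex 1.933 -2.879 1.566
vertex 3.256 -3.247 1.794
vertex 2.643 -2.811 1.033
endloop
endfacet
facet normal -0.797 -0.077 0.599
outer loop
vertex 2.546 -3.315 2.326
vertex 1.933 -2.879 1.566
vertex 2.197 -4.989 1.647
endloop
endfacet
facet normal 0.189 0.910 0.369
outer loop
vertex 2.546 -3.315 2.326
vertex 3.256 -3.247 1.794
vertex 1.933 -2.879 1.566
endloop
endfacet
facet normal 0.797 0.077 -0.599
outer loop
vertex 2.643 -2.811 1.033
vertex 3.256 -3.247 1.794
vertex 2.294 -4.485 0.354
endloop
endfacet
facet normal -0.190 -0.910 -0.369
outer loop
vertex 2.907 -4.921 1.114
vertex 2.197 -4.989 1.647
vertex 2.294 -4.485 0.354
endloop
endfacet
facet normal 0.797 0.077 -0.599
outer loop
vertex 2.294 -4.485 0.354
vertex 3.256 -3.247 1.794
vertex 2.907 -4.921 1.114
endloop
endfacet
facet normal 0.573 -0.408 0.711
outer loop
vertex 2.907 -4.921 1.114
vertex 2.546 -3.315 2.326
vertex 2.197 -4.989 1.647
endloop
endfacet
facet normal 0.572 -0.408 0.711
outer loop
vertex 3.256 -3.247 1.794
vertex 2.546 -3.315 2.326
vertex 2.907 -4.921 1.114
endloop
endfacet

endsolid


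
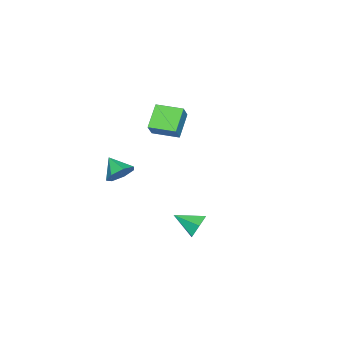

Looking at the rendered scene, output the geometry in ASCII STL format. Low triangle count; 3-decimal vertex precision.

solid 
facet normal -0.784 -0.131 0.607
outer loop
vertex -3.587 -3.694 0.601
vertex -3.86 -2.148 0.581
vertex -4.266 -3.826 -0.305
endloop
endfacet
facet normal 0.174 -0.985 0.013
outer loop
vertex -2.98 -3.612 -1.301
vertex -3.587 -3.694 0.601
vertex -4.266 -3.826 -0.305
endloop
endfacet
facet normal -0.784 -0.131 0.607
outer loop
vertex -4.266 -3.826 -0.305
vertex -3.86 -2.148 0.581
vertex -4.539 -2.28 -0.325
endloop
endfacet
facet normal -0.596 -0.116 -0.795
outer loop
vertex -4.539 -2.28 -0.325
vertex -2.98 -3.612 -1.301
vertex -4.266 -3.826 -0.305
endloop
endfacet
facet normal 0.596 0.116 0.795
outer loop
vertex -3.587 -3.694 0.601
vertex -2.574 -1.934 -0.415
vertex -3.86 -2.148 0.581
endloop
endfacet
facet normal 0.174 -0.985 0.013
outer loop
vertex -2.301 -3.48 -0.395
vertex -3.587 -3.694 0.601
vertex -2.98 -3.612 -1.301
endloop
endfacet
facet normal 0.596 0.116 0.795
outer loop
vertex -2.301 -3.48 -0.395
vertex -2.574 -1.934 -0.415
vertex -3.587 -3.694 0.601
endloop
endfacet
facet normal -0.174 0.985 -0.013
outer loop
vertex -3.86 -2.148 0.581
vertex -2.574 -1.934 -0.415
vertex -4.539 -2.28 -0.325
endloop
endfacet
facet normal -0.596 -0.116 -0.795
outer loop
vertex -3.253 -2.066 -1.321
vertex -2.98 -3.612 -1.301
vertex -4.539 -2.28 -0.325
endloop
endfacet
facet normal -0.174 0.985 -0.013
outer loop
vertex -4.539 -2.28 -0.325
vertex -2.574 -1.934 -0.415
vertex -3.253 -2.066 -1.321
endloop
endfacet
facet normal 0.784 0.131 -0.607
outer loop
vertex -3.253 -2.066 -1.321
vertex -2.301 -3.48 -0.395
vertex -2.98 -3.612 -1.301
endloop
endfacet
facet normal 0.784 0.131 -0.607
outer loop
vertex -2.574 -1.934 -0.415
vertex -2.301 -3.48 -0.395
vertex -3.253 -2.066 -1.321
endloop
endfacet
facet normal -0.139 0.914 -0.382
outer loop
vertex 3.874 2.806 -1.983
vertex 3.341 2.503 -2.513
vertex 3.088 2.767 -1.79
endloop
endfacet
facet normal 0.240 -0.040 0.970
outer loop
vertex 3.874 2.806 -1.983
vertex 3.088 2.767 -1.79
vertex 3.539 1.197 -1.967
endloop
endfacet
facet normal -0.138 0.914 -0.382
outer loop
vertex 3.088 2.767 -1.79
vertex 3.341 2.503 -2.513
vertex 2.555 2.465 -2.32
endloop
endfacet
facet normal -0.604 -0.258 0.754
outer loop
vertex 3.088 2.767 -1.79
vertex 2.555 2.465 -2.32
vertex 3.539 1.197 -1.967
endloop
endfacet
facet normal -0.138 0.914 -0.382
outer loop
vertex 2.555 2.465 -2.32
vertex 3.341 2.503 -2.513
vertex 2.808 2.201 -3.043
endloop
endfacet
facet normal -0.783 -0.621 -0.047
outer loop
vertex 2.555 2.465 -2.32
vertex 2.808 2.201 -3.043
vertex 3.539 1.197 -1.967
endloop
endfacet
facet normal -0.139 0.914 -0.381
outer loop
vertex 2.808 2.201 -3.043
vertex 3.341 2.503 -2.513
vertex 3.593 2.24 -3.236
endloop
endfacet
facet normal -0.118 -0.765 -0.634
outer loop
vertex 2.808 2.201 -3.043
vertex 3.593 2.24 -3.236
vertex 3.539 1.197 -1.967
endloop
endfacet
facet normal -0.139 0.914 -0.381
outer loop
vertex 3.593 2.24 -3.236
vertex 3.341 2.503 -2.513
vertex 4.126 2.542 -2.706
endloop
endfacet
facet normal 0.726 -0.546 -0.418
outer loop
vertex 3.593 2.24 -3.236
vertex 4.126 2.542 -2.706
vertex 3.539 1.197 -1.967
endloop
endfacet
facet normal -0.139 0.914 -0.382
outer loop
vertex 4.126 2.542 -2.706
vertex 3.341 2.503 -2.513
vertex 3.874 2.806 -1.983
endloop
endfacet
facet normal 0.905 -0.185 0.383
outer loop
vertex 4.126 2.542 -2.706
vertex 3.874 2.806 -1.983
vertex 3.539 1.197 -1.967
endloop
endfacet
facet normal 0.366 0.760 -0.537
outer loop
vertex 1.963 -3.264 -1.466
vertex 1.194 -3.154 -1.834
vertex 1.501 -2.794 -1.116
endloop
endfacet
facet normal 0.405 -0.255 0.878
outer loop
vertex 1.963 -3.264 -1.466
vertex 1.501 -2.794 -1.116
vertex 0.726 -4.126 -1.146
endloop
endfacet
facet normal 0.366 0.760 -0.537
outer loop
vertex 1.501 -2.794 -1.116
vertex 1.194 -3.154 -1.834
vertex 0.808 -2.595 -1.307
endloop
endfacet
facet normal -0.233 0.114 0.966
outer loop
vertex 1.501 -2.794 -1.116
vertex 0.808 -2.595 -1.307
vertex 0.726 -4.126 -1.146
endloop
endfacet
facet normal 0.365 0.760 -0.538
outer loop
vertex 0.808 -2.595 -1.307
vertex 1.194 -3.154 -1.834
vertex 0.405 -2.817 -1.894
endloop
endfacet
facet normal -0.838 0.101 0.537
outer loop
vertex 0.808 -2.595 -1.307
vertex 0.405 -2.817 -1.894
vertex 0.726 -4.126 -1.146
endloop
endfacet
facet normal 0.366 0.760 -0.537
outer loop
vertex 0.405 -2.817 -1.894
vertex 1.194 -3.154 -1.834
vertex 0.596 -3.292 -2.437
endloop
endfacet
facet normal -0.955 -0.284 -0.087
outer loop
vertex 0.405 -2.817 -1.894
vertex 0.596 -3.292 -2.437
vertex 0.726 -4.126 -1.146
endloop
endfacet
facet normal 0.366 0.760 -0.537
outer loop
vertex 0.596 -3.292 -2.437
vertex 1.194 -3.154 -1.834
vertex 1.238 -3.664 -2.525
endloop
endfacet
facet normal -0.495 -0.752 -0.436
outer loop
vertex 0.596 -3.292 -2.437
vertex 1.238 -3.664 -2.525
vertex 0.726 -4.126 -1.146
endloop
endfacet
facet normal 0.366 0.760 -0.538
outer loop
vertex 1.238 -3.664 -2.525
vertex 1.194 -3.154 -1.834
vertex 1.846 -3.651 -2.093
endloop
endfacet
facet normal 0.195 -0.950 -0.246
outer loop
vertex 1.238 -3.664 -2.525
vertex 1.846 -3.651 -2.093
vertex 0.726 -4.126 -1.146
endloop
endfacet
facet normal 0.366 0.760 -0.537
outer loop
vertex 1.846 -3.651 -2.093
vertex 1.194 -3.154 -1.834
vertex 1.963 -3.264 -1.466
endloop
endfacet
facet normal 0.595 -0.729 0.339
outer loop
vertex 1.846 -3.651 -2.093
vertex 1.963 -3.264 -1.466
vertex 0.726 -4.126 -1.146
endloop
endfacet

endsolid


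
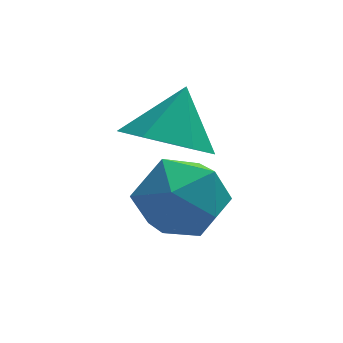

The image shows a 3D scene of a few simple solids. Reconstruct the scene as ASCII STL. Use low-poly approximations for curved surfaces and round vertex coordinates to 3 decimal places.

solid 
facet normal -0.364 -0.496 -0.788
outer loop
vertex 1.959 -1.797 -2.804
vertex 1.517 -2.271 -2.301
vertex 1.199 -1.574 -2.593
endloop
endfacet
facet normal 0.263 0.962 -0.070
outer loop
vertex 1.959 -1.797 -2.804
vertex 1.199 -1.574 -2.593
vertex 1.943 -1.689 -1.379
endloop
endfacet
facet normal -0.364 -0.496 -0.788
outer loop
vertex 1.199 -1.574 -2.593
vertex 1.517 -2.271 -2.301
vertex 0.757 -2.048 -2.09
endloop
endfacet
facet normal -0.461 0.811 0.359
outer loop
vertex 1.199 -1.574 -2.593
vertex 0.757 -2.048 -2.09
vertex 1.943 -1.689 -1.379
endloop
endfacet
facet normal -0.364 -0.497 -0.788
outer loop
vertex 0.757 -2.048 -2.09
vertex 1.517 -2.271 -2.301
vertex 1.075 -2.744 -1.798
endloop
endfacet
facet normal -0.535 0.107 0.838
outer loop
vertex 0.757 -2.048 -2.09
vertex 1.075 -2.744 -1.798
vertex 1.943 -1.689 -1.379
endloop
endfacet
facet normal -0.364 -0.497 -0.788
outer loop
vertex 1.075 -2.744 -1.798
vertex 1.517 -2.271 -2.301
vertex 1.836 -2.967 -2.009
endloop
endfacet
facet normal 0.115 -0.447 0.887
outer loop
vertex 1.075 -2.744 -1.798
vertex 1.836 -2.967 -2.009
vertex 1.943 -1.689 -1.379
endloop
endfacet
facet normal -0.363 -0.497 -0.788
outer loop
vertex 1.836 -2.967 -2.009
vertex 1.517 -2.271 -2.301
vertex 2.278 -2.494 -2.511
endloop
endfacet
facet normal 0.838 -0.296 0.459
outer loop
vertex 1.836 -2.967 -2.009
vertex 2.278 -2.494 -2.511
vertex 1.943 -1.689 -1.379
endloop
endfacet
facet normal -0.363 -0.497 -0.788
outer loop
vertex 2.278 -2.494 -2.511
vertex 1.517 -2.271 -2.301
vertex 1.959 -1.797 -2.804
endloop
endfacet
facet normal 0.912 0.409 -0.021
outer loop
vertex 2.278 -2.494 -2.511
vertex 1.959 -1.797 -2.804
vertex 1.943 -1.689 -1.379
endloop
endfacet
facet normal -0.879 0.403 -0.254
outer loop
vertex 1.172 -2.621 -3.971
vertex 0.856 -2.795 -3.154
vertex 1.261 -2.016 -3.319
endloop
endfacet
facet normal -0.345 0.711 -0.613
outer loop
vertex 1.172 -2.621 -3.971
vertex 1.261 -2.016 -3.319
vertex 1.939 -2.171 -3.88
endloop
endfacet
facet normal -0.003 0.204 -0.979
outer loop
vertex 1.172 -2.621 -3.971
vertex 1.939 -2.171 -3.88
vertex 1.953 -3.046 -4.062
endloop
endfacet
facet normal -0.327 -0.419 -0.847
outer loop
vertex 1.172 -2.621 -3.971
vertex 1.953 -3.046 -4.062
vertex 1.283 -3.432 -3.613
endloop
endfacet
facet normal -0.868 -0.295 -0.399
outer loop
vertex 1.172 -2.621 -3.971
vertex 1.283 -3.432 -3.613
vertex 0.856 -2.795 -3.154
endloop
endfacet
facet normal 0.112 0.984 -0.136
outer loop
vertex 1.939 -2.171 -3.88
vertex 1.261 -2.016 -3.319
vertex 2.097 -2.068 -3.007
endloop
endfacet
facet normal -0.753 0.486 0.444
outer loop
vertex 1.261 -2.016 -3.319
vertex 0.856 -2.795 -3.154
vertex 1.427 -2.454 -2.558
endloop
endfacet
facet normal -0.736 -0.644 0.209
outer loop
vertex 0.856 -2.795 -3.154
vertex 1.283 -3.432 -3.613
vertex 1.441 -3.329 -2.74
endloop
endfacet
facet normal 0.140 -0.845 -0.517
outer loop
vertex 1.283 -3.432 -3.613
vertex 1.953 -3.046 -4.062
vertex 2.119 -3.484 -3.301
endloop
endfacet
facet normal 0.664 0.162 -0.729
outer loop
vertex 1.953 -3.046 -4.062
vertex 1.939 -2.171 -3.88
vertex 2.524 -2.705 -3.466
endloop
endfacet
facet normal 0.327 0.419 0.847
outer loop
vertex 2.208 -2.879 -2.649
vertex 2.097 -2.068 -3.007
vertex 1.427 -2.454 -2.558
endloop
endfacet
facet normal 0.003 -0.204 0.979
outer loop
vertex 2.208 -2.879 -2.649
vertex 1.427 -2.454 -2.558
vertex 1.441 -3.329 -2.74
endloop
endfacet
facet normal 0.345 -0.711 0.613
outer loop
vertex 2.208 -2.879 -2.649
vertex 1.441 -3.329 -2.74
vertex 2.119 -3.484 -3.301
endloop
endfacet
facet normal 0.879 -0.403 0.254
outer loop
vertex 2.208 -2.879 -2.649
vertex 2.119 -3.484 -3.301
vertex 2.524 -2.705 -3.466
endloop
endfacet
facet normal 0.868 0.295 0.399
outer loop
vertex 2.208 -2.879 -2.649
vertex 2.524 -2.705 -3.466
vertex 2.097 -2.068 -3.007
endloop
endfacet
facet normal -0.140 0.845 0.517
outer loop
vertex 1.427 -2.454 -2.558
vertex 2.097 -2.068 -3.007
vertex 1.261 -2.016 -3.319
endloop
endfacet
facet normal -0.664 -0.162 0.729
outer loop
vertex 1.441 -3.329 -2.74
vertex 1.427 -2.454 -2.558
vertex 0.856 -2.795 -3.154
endloop
endfacet
facet normal -0.112 -0.984 0.136
outer loop
vertex 2.119 -3.484 -3.301
vertex 1.441 -3.329 -2.74
vertex 1.283 -3.432 -3.613
endloop
endfacet
facet normal 0.753 -0.486 -0.444
outer loop
vertex 2.524 -2.705 -3.466
vertex 2.119 -3.484 -3.301
vertex 1.953 -3.046 -4.062
endloop
endfacet
facet normal 0.736 0.644 -0.209
outer loop
vertex 2.097 -2.068 -3.007
vertex 2.524 -2.705 -3.466
vertex 1.939 -2.171 -3.88
endloop
endfacet

endsolid


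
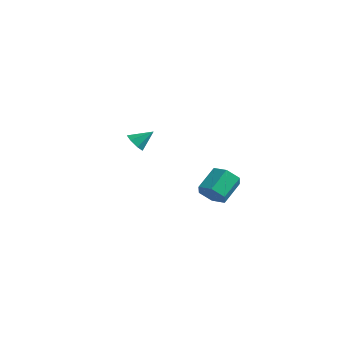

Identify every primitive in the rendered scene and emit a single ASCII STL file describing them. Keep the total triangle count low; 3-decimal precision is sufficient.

solid 
facet normal -0.447 -0.648 -0.616
outer loop
vertex -2.067 0.502 -2.296
vertex -2.51 0.417 -1.885
vertex -2.483 0.827 -2.336
endloop
endfacet
facet normal 0.581 0.690 -0.432
outer loop
vertex -2.067 0.502 -2.296
vertex -2.483 0.827 -2.336
vertex -2.01 1.143 -1.195
endloop
endfacet
facet normal -0.448 -0.648 -0.616
outer loop
vertex -2.483 0.827 -2.336
vertex -2.51 0.417 -1.885
vertex -2.919 0.844 -2.037
endloop
endfacet
facet normal -0.114 0.969 -0.221
outer loop
vertex -2.483 0.827 -2.336
vertex -2.919 0.844 -2.037
vertex -2.01 1.143 -1.195
endloop
endfacet
facet normal -0.446 -0.647 -0.618
outer loop
vertex -2.919 0.844 -2.037
vertex -2.51 0.417 -1.885
vertex -3.048 0.539 -1.624
endloop
endfacet
facet normal -0.576 0.733 0.362
outer loop
vertex -2.919 0.844 -2.037
vertex -3.048 0.539 -1.624
vertex -2.01 1.143 -1.195
endloop
endfacet
facet normal -0.446 -0.648 -0.617
outer loop
vertex -3.048 0.539 -1.624
vertex -2.51 0.417 -1.885
vertex -2.772 0.143 -1.408
endloop
endfacet
facet normal -0.455 0.160 0.876
outer loop
vertex -3.048 0.539 -1.624
vertex -2.772 0.143 -1.408
vertex -2.01 1.143 -1.195
endloop
endfacet
facet normal -0.447 -0.648 -0.617
outer loop
vertex -2.772 0.143 -1.408
vertex -2.51 0.417 -1.885
vertex -2.299 -0.047 -1.551
endloop
endfacet
facet normal 0.155 -0.318 0.935
outer loop
vertex -2.772 0.143 -1.408
vertex -2.299 -0.047 -1.551
vertex -2.01 1.143 -1.195
endloop
endfacet
facet normal -0.447 -0.648 -0.617
outer loop
vertex -2.299 -0.047 -1.551
vertex -2.51 0.417 -1.885
vertex -1.985 0.113 -1.946
endloop
endfacet
facet normal 0.798 -0.342 0.496
outer loop
vertex -2.299 -0.047 -1.551
vertex -1.985 0.113 -1.946
vertex -2.01 1.143 -1.195
endloop
endfacet
facet normal -0.447 -0.649 -0.616
outer loop
vertex -1.985 0.113 -1.946
vertex -2.51 0.417 -1.885
vertex -2.067 0.502 -2.296
endloop
endfacet
facet normal 0.988 0.106 -0.113
outer loop
vertex -1.985 0.113 -1.946
vertex -2.067 0.502 -2.296
vertex -2.01 1.143 -1.195
endloop
endfacet
facet normal 0.134 -0.793 -0.595
outer loop
vertex 4.283 -0.178 -3.592
vertex 3.894 -0.611 -3.103
vertex 3.53 -0.251 -3.665
endloop
endfacet
facet normal 0.019 0.602 -0.798
outer loop
vertex 4.283 -0.178 -3.592
vertex 3.53 -0.251 -3.665
vertex 4.096 0.924 -2.765
endloop
endfacet
facet normal 0.020 0.602 -0.798
outer loop
vertex 4.096 0.924 -2.765
vertex 3.53 -0.251 -3.665
vertex 3.343 0.851 -2.839
endloop
endfacet
facet normal -0.135 0.792 0.595
outer loop
vertex 4.096 0.924 -2.765
vertex 3.343 0.851 -2.839
vertex 3.706 0.491 -2.277
endloop
endfacet
facet normal 0.135 -0.792 -0.595
outer loop
vertex 3.53 -0.251 -3.665
vertex 3.894 -0.611 -3.103
vertex 3.141 -0.684 -3.177
endloop
endfacet
facet normal -0.848 0.218 -0.483
outer loop
vertex 3.53 -0.251 -3.665
vertex 3.141 -0.684 -3.177
vertex 3.343 0.851 -2.839
endloop
endfacet
facet normal -0.848 0.218 -0.483
outer loop
vertex 3.343 0.851 -2.839
vertex 3.141 -0.684 -3.177
vertex 2.953 0.418 -2.35
endloop
endfacet
facet normal -0.134 0.793 0.595
outer loop
vertex 3.343 0.851 -2.839
vertex 2.953 0.418 -2.35
vertex 3.706 0.491 -2.277
endloop
endfacet
facet normal 0.135 -0.792 -0.595
outer loop
vertex 3.141 -0.684 -3.177
vertex 3.894 -0.611 -3.103
vertex 3.504 -1.044 -2.615
endloop
endfacet
facet normal -0.868 -0.384 0.315
outer loop
vertex 3.141 -0.684 -3.177
vertex 3.504 -1.044 -2.615
vertex 2.953 0.418 -2.35
endloop
endfacet
facet normal -0.868 -0.384 0.316
outer loop
vertex 2.953 0.418 -2.35
vertex 3.504 -1.044 -2.615
vertex 3.317 0.058 -1.788
endloop
endfacet
facet normal -0.134 0.793 0.595
outer loop
vertex 2.953 0.418 -2.35
vertex 3.317 0.058 -1.788
vertex 3.706 0.491 -2.277
endloop
endfacet
facet normal 0.135 -0.792 -0.595
outer loop
vertex 3.504 -1.044 -2.615
vertex 3.894 -0.611 -3.103
vertex 4.257 -0.971 -2.541
endloop
endfacet
facet normal -0.020 -0.602 0.798
outer loop
vertex 3.504 -1.044 -2.615
vertex 4.257 -0.971 -2.541
vertex 3.317 0.058 -1.788
endloop
endfacet
facet normal -0.019 -0.602 0.798
outer loop
vertex 3.317 0.058 -1.788
vertex 4.257 -0.971 -2.541
vertex 4.07 0.131 -1.715
endloop
endfacet
facet normal -0.134 0.793 0.595
outer loop
vertex 3.317 0.058 -1.788
vertex 4.07 0.131 -1.715
vertex 3.706 0.491 -2.277
endloop
endfacet
facet normal 0.134 -0.793 -0.595
outer loop
vertex 4.257 -0.971 -2.541
vertex 3.894 -0.611 -3.103
vertex 4.647 -0.538 -3.03
endloop
endfacet
facet normal 0.848 -0.218 0.483
outer loop
vertex 4.257 -0.971 -2.541
vertex 4.647 -0.538 -3.03
vertex 4.07 0.131 -1.715
endloop
endfacet
facet normal 0.848 -0.218 0.483
outer loop
vertex 4.07 0.131 -1.715
vertex 4.647 -0.538 -3.03
vertex 4.459 0.564 -2.203
endloop
endfacet
facet normal -0.135 0.792 0.595
outer loop
vertex 4.07 0.131 -1.715
vertex 4.459 0.564 -2.203
vertex 3.706 0.491 -2.277
endloop
endfacet
facet normal 0.134 -0.793 -0.595
outer loop
vertex 4.647 -0.538 -3.03
vertex 3.894 -0.611 -3.103
vertex 4.283 -0.178 -3.592
endloop
endfacet
facet normal 0.867 0.385 -0.315
outer loop
vertex 4.647 -0.538 -3.03
vertex 4.283 -0.178 -3.592
vertex 4.459 0.564 -2.203
endloop
endfacet
facet normal 0.868 0.384 -0.315
outer loop
vertex 4.459 0.564 -2.203
vertex 4.283 -0.178 -3.592
vertex 4.096 0.924 -2.765
endloop
endfacet
facet normal -0.135 0.792 0.595
outer loop
vertex 4.459 0.564 -2.203
vertex 4.096 0.924 -2.765
vertex 3.706 0.491 -2.277
endloop
endfacet

endsolid


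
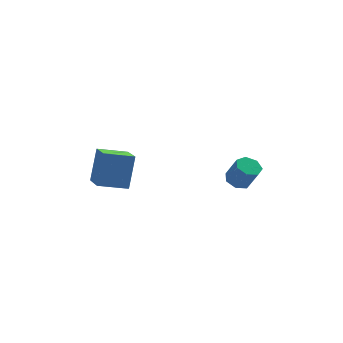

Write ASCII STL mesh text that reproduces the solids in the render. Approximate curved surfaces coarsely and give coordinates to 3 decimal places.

solid 
facet normal -0.976 0.036 0.217
outer loop
vertex -3.385 3.103 -0.001
vertex -3.444 4.756 -0.543
vertex -3.78 2.536 -1.684
endloop
endfacet
facet normal 0.034 -0.950 0.312
outer loop
vertex -2.376 2.484 -1.997
vertex -3.385 3.103 -0.001
vertex -3.78 2.536 -1.684
endloop
endfacet
facet normal -0.975 0.036 0.217
outer loop
vertex -3.78 2.536 -1.684
vertex -3.444 4.756 -0.543
vertex -3.84 4.189 -2.227
endloop
endfacet
facet normal -0.218 -0.312 -0.925
outer loop
vertex -3.84 4.189 -2.227
vertex -2.376 2.484 -1.997
vertex -3.78 2.536 -1.684
endloop
endfacet
facet normal 0.218 0.311 0.925
outer loop
vertex -3.385 3.103 -0.001
vertex -2.04 4.704 -0.856
vertex -3.444 4.756 -0.543
endloop
endfacet
facet normal 0.034 -0.950 0.312
outer loop
vertex -1.98 3.051 -0.313
vertex -3.385 3.103 -0.001
vertex -2.376 2.484 -1.997
endloop
endfacet
facet normal 0.217 0.312 0.925
outer loop
vertex -1.98 3.051 -0.313
vertex -2.04 4.704 -0.856
vertex -3.385 3.103 -0.001
endloop
endfacet
facet normal -0.034 0.950 -0.312
outer loop
vertex -3.444 4.756 -0.543
vertex -2.04 4.704 -0.856
vertex -3.84 4.189 -2.227
endloop
endfacet
facet normal -0.217 -0.311 -0.925
outer loop
vertex -2.435 4.137 -2.539
vertex -2.376 2.484 -1.997
vertex -3.84 4.189 -2.227
endloop
endfacet
facet normal -0.034 0.950 -0.312
outer loop
vertex -3.84 4.189 -2.227
vertex -2.04 4.704 -0.856
vertex -2.435 4.137 -2.539
endloop
endfacet
facet normal 0.975 -0.036 -0.217
outer loop
vertex -2.435 4.137 -2.539
vertex -1.98 3.051 -0.313
vertex -2.376 2.484 -1.997
endloop
endfacet
facet normal 0.976 -0.036 -0.217
outer loop
vertex -2.04 4.704 -0.856
vertex -1.98 3.051 -0.313
vertex -2.435 4.137 -2.539
endloop
endfacet
facet normal -0.300 0.399 -0.866
outer loop
vertex 3.241 2.85 -2.382
vertex 2.63 2.873 -2.16
vertex 3.096 3.325 -2.113
endloop
endfacet
facet normal 0.919 0.365 -0.148
outer loop
vertex 3.241 2.85 -2.382
vertex 3.096 3.325 -2.113
vertex 3.62 2.343 -1.281
endloop
endfacet
facet normal 0.919 0.365 -0.148
outer loop
vertex 3.62 2.343 -1.281
vertex 3.096 3.325 -2.113
vertex 3.475 2.818 -1.012
endloop
endfacet
facet normal 0.298 -0.400 0.867
outer loop
vertex 3.62 2.343 -1.281
vertex 3.475 2.818 -1.012
vertex 3.01 2.367 -1.06
endloop
endfacet
facet normal -0.299 0.399 -0.867
outer loop
vertex 3.096 3.325 -2.113
vertex 2.63 2.873 -2.16
vertex 2.6 3.459 -1.88
endloop
endfacet
facet normal 0.371 0.885 0.280
outer loop
vertex 3.096 3.325 -2.113
vertex 2.6 3.459 -1.88
vertex 3.475 2.818 -1.012
endloop
endfacet
facet normal 0.371 0.885 0.280
outer loop
vertex 3.475 2.818 -1.012
vertex 2.6 3.459 -1.88
vertex 2.979 2.952 -0.779
endloop
endfacet
facet normal 0.299 -0.400 0.866
outer loop
vertex 3.475 2.818 -1.012
vertex 2.979 2.952 -0.779
vertex 3.01 2.367 -1.06
endloop
endfacet
facet normal -0.297 0.399 -0.867
outer loop
vertex 2.6 3.459 -1.88
vertex 2.63 2.873 -2.16
vertex 2.127 3.153 -1.859
endloop
endfacet
facet normal -0.456 0.739 0.497
outer loop
vertex 2.6 3.459 -1.88
vertex 2.127 3.153 -1.859
vertex 2.979 2.952 -0.779
endloop
endfacet
facet normal -0.456 0.739 0.497
outer loop
vertex 2.979 2.952 -0.779
vertex 2.127 3.153 -1.859
vertex 2.506 2.646 -0.758
endloop
endfacet
facet normal 0.298 -0.401 0.867
outer loop
vertex 2.979 2.952 -0.779
vertex 2.506 2.646 -0.758
vertex 3.01 2.367 -1.06
endloop
endfacet
facet normal -0.298 0.398 -0.868
outer loop
vertex 2.127 3.153 -1.859
vertex 2.63 2.873 -2.16
vertex 2.033 2.636 -2.064
endloop
endfacet
facet normal -0.940 0.036 0.340
outer loop
vertex 2.127 3.153 -1.859
vertex 2.033 2.636 -2.064
vertex 2.506 2.646 -0.758
endloop
endfacet
facet normal -0.940 0.036 0.340
outer loop
vertex 2.506 2.646 -0.758
vertex 2.033 2.636 -2.064
vertex 2.412 2.129 -0.963
endloop
endfacet
facet normal 0.299 -0.398 0.867
outer loop
vertex 2.506 2.646 -0.758
vertex 2.412 2.129 -0.963
vertex 3.01 2.367 -1.06
endloop
endfacet
facet normal -0.298 0.399 -0.867
outer loop
vertex 2.033 2.636 -2.064
vertex 2.63 2.873 -2.16
vertex 2.389 2.298 -2.342
endloop
endfacet
facet normal -0.716 -0.694 -0.073
outer loop
vertex 2.033 2.636 -2.064
vertex 2.389 2.298 -2.342
vertex 2.412 2.129 -0.963
endloop
endfacet
facet normal -0.716 -0.694 -0.073
outer loop
vertex 2.412 2.129 -0.963
vertex 2.389 2.298 -2.342
vertex 2.768 1.791 -1.241
endloop
endfacet
facet normal 0.299 -0.398 0.867
outer loop
vertex 2.412 2.129 -0.963
vertex 2.768 1.791 -1.241
vertex 3.01 2.367 -1.06
endloop
endfacet
facet normal -0.299 0.400 -0.866
outer loop
vertex 2.389 2.298 -2.342
vertex 2.63 2.873 -2.16
vertex 2.927 2.393 -2.484
endloop
endfacet
facet normal 0.045 -0.901 -0.431
outer loop
vertex 2.389 2.298 -2.342
vertex 2.927 2.393 -2.484
vertex 2.768 1.791 -1.241
endloop
endfacet
facet normal 0.045 -0.901 -0.431
outer loop
vertex 2.768 1.791 -1.241
vertex 2.927 2.393 -2.484
vertex 3.306 1.886 -1.383
endloop
endfacet
facet normal 0.299 -0.398 0.867
outer loop
vertex 2.768 1.791 -1.241
vertex 3.306 1.886 -1.383
vertex 3.01 2.367 -1.06
endloop
endfacet
facet normal -0.300 0.399 -0.866
outer loop
vertex 2.927 2.393 -2.484
vertex 2.63 2.873 -2.16
vertex 3.241 2.85 -2.382
endloop
endfacet
facet normal 0.775 -0.429 -0.464
outer loop
vertex 2.927 2.393 -2.484
vertex 3.241 2.85 -2.382
vertex 3.306 1.886 -1.383
endloop
endfacet
facet normal 0.775 -0.429 -0.464
outer loop
vertex 3.306 1.886 -1.383
vertex 3.241 2.85 -2.382
vertex 3.62 2.343 -1.281
endloop
endfacet
facet normal 0.298 -0.399 0.867
outer loop
vertex 3.306 1.886 -1.383
vertex 3.62 2.343 -1.281
vertex 3.01 2.367 -1.06
endloop
endfacet

endsolid


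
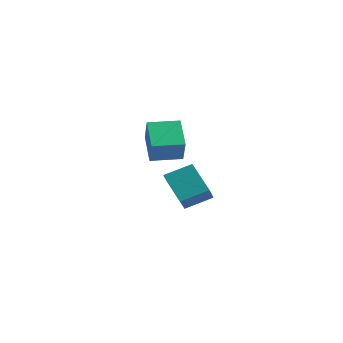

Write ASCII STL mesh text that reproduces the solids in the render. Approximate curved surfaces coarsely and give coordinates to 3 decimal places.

solid 
facet normal -0.635 -0.772 -0.023
outer loop
vertex -0.821 -3.077 0.903
vertex -1.701 -2.376 1.686
vertex -1.353 -2.609 -0.114
endloop
endfacet
facet normal 0.642 -0.512 -0.571
outer loop
vertex -0.559 -1.644 -0.086
vertex -0.821 -3.077 0.903
vertex -1.353 -2.609 -0.114
endloop
endfacet
facet normal -0.635 -0.772 -0.023
outer loop
vertex -1.353 -2.609 -0.114
vertex -1.701 -2.376 1.686
vertex -2.233 -1.908 0.668
endloop
endfacet
facet normal -0.429 0.377 -0.821
outer loop
vertex -2.233 -1.908 0.668
vertex -0.559 -1.644 -0.086
vertex -1.353 -2.609 -0.114
endloop
endfacet
facet normal 0.430 -0.377 0.820
outer loop
vertex -0.821 -3.077 0.903
vertex -0.907 -1.411 1.714
vertex -1.701 -2.376 1.686
endloop
endfacet
facet normal 0.642 -0.511 -0.571
outer loop
vertex -0.027 -2.112 0.932
vertex -0.821 -3.077 0.903
vertex -0.559 -1.644 -0.086
endloop
endfacet
facet normal 0.429 -0.377 0.821
outer loop
vertex -0.027 -2.112 0.932
vertex -0.907 -1.411 1.714
vertex -0.821 -3.077 0.903
endloop
endfacet
facet normal -0.642 0.512 0.571
outer loop
vertex -1.701 -2.376 1.686
vertex -0.907 -1.411 1.714
vertex -2.233 -1.908 0.668
endloop
endfacet
facet normal -0.429 0.378 -0.820
outer loop
vertex -1.439 -0.943 0.697
vertex -0.559 -1.644 -0.086
vertex -2.233 -1.908 0.668
endloop
endfacet
facet normal -0.642 0.511 0.571
outer loop
vertex -2.233 -1.908 0.668
vertex -0.907 -1.411 1.714
vertex -1.439 -0.943 0.697
endloop
endfacet
facet normal 0.635 0.772 0.023
outer loop
vertex -1.439 -0.943 0.697
vertex -0.027 -2.112 0.932
vertex -0.559 -1.644 -0.086
endloop
endfacet
facet normal 0.635 0.772 0.023
outer loop
vertex -0.907 -1.411 1.714
vertex -0.027 -2.112 0.932
vertex -1.439 -0.943 0.697
endloop
endfacet
facet normal -0.736 0.181 0.652
outer loop
vertex -4.257 1.314 -2.872
vertex -3.559 2.263 -2.347
vertex -4.785 2.163 -3.704
endloop
endfacet
facet normal -0.541 -0.736 -0.407
outer loop
vertex -3.621 1.877 -4.733
vertex -4.257 1.314 -2.872
vertex -4.785 2.163 -3.704
endloop
endfacet
facet normal -0.736 0.181 0.652
outer loop
vertex -4.785 2.163 -3.704
vertex -3.559 2.263 -2.347
vertex -4.086 3.112 -3.178
endloop
endfacet
facet normal -0.405 0.653 -0.640
outer loop
vertex -4.086 3.112 -3.178
vertex -3.621 1.877 -4.733
vertex -4.785 2.163 -3.704
endloop
endfacet
facet normal 0.406 -0.652 0.640
outer loop
vertex -4.257 1.314 -2.872
vertex -2.395 1.977 -3.376
vertex -3.559 2.263 -2.347
endloop
endfacet
facet normal -0.542 -0.735 -0.408
outer loop
vertex -3.094 1.028 -3.902
vertex -4.257 1.314 -2.872
vertex -3.621 1.877 -4.733
endloop
endfacet
facet normal 0.406 -0.653 0.639
outer loop
vertex -3.094 1.028 -3.902
vertex -2.395 1.977 -3.376
vertex -4.257 1.314 -2.872
endloop
endfacet
facet normal 0.541 0.735 0.408
outer loop
vertex -3.559 2.263 -2.347
vertex -2.395 1.977 -3.376
vertex -4.086 3.112 -3.178
endloop
endfacet
facet normal -0.406 0.653 -0.640
outer loop
vertex -2.923 2.826 -4.208
vertex -3.621 1.877 -4.733
vertex -4.086 3.112 -3.178
endloop
endfacet
facet normal 0.541 0.736 0.407
outer loop
vertex -4.086 3.112 -3.178
vertex -2.395 1.977 -3.376
vertex -2.923 2.826 -4.208
endloop
endfacet
facet normal 0.736 -0.181 -0.652
outer loop
vertex -2.923 2.826 -4.208
vertex -3.094 1.028 -3.902
vertex -3.621 1.877 -4.733
endloop
endfacet
facet normal 0.736 -0.181 -0.652
outer loop
vertex -2.395 1.977 -3.376
vertex -3.094 1.028 -3.902
vertex -2.923 2.826 -4.208
endloop
endfacet

endsolid
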